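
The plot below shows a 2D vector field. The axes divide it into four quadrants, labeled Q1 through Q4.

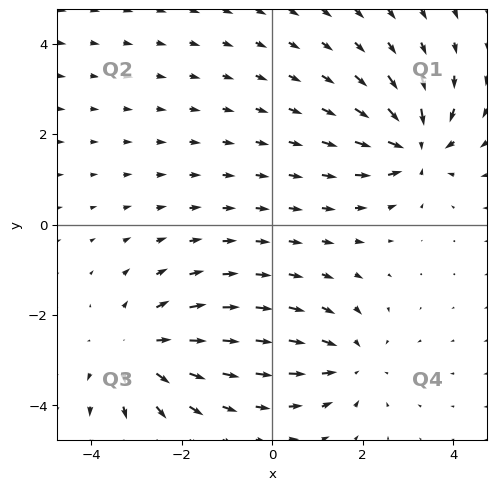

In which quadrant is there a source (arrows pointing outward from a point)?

The source sits at approximately (-3.0, -2.8), which lies in quadrant Q3. The divergence there is about +4, positive as expected for a source.

Q3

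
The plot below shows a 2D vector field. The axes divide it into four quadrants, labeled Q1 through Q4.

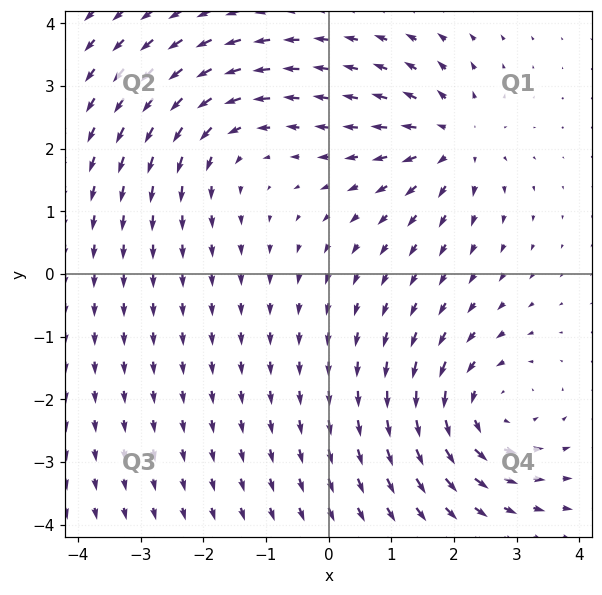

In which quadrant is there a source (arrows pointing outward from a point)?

The source sits at approximately (2.0, 2.1), which lies in quadrant Q1. The divergence there is about +5, positive as expected for a source.

Q1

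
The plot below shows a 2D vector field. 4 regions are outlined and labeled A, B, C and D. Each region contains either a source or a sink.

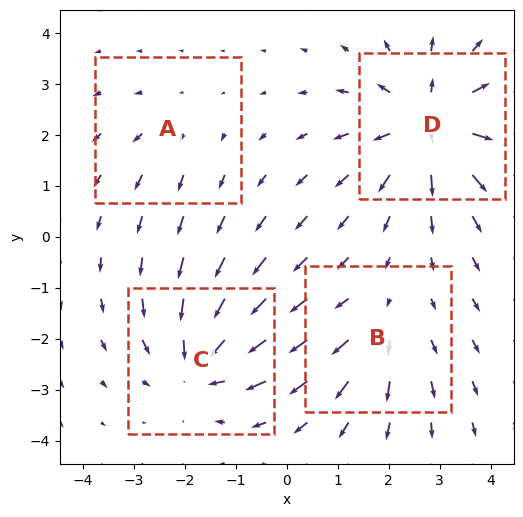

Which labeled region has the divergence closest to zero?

Divergence at each region's feature centre — A: about +2, B: about +3, C: about -5, D: about +6. Region A is closest to zero.

A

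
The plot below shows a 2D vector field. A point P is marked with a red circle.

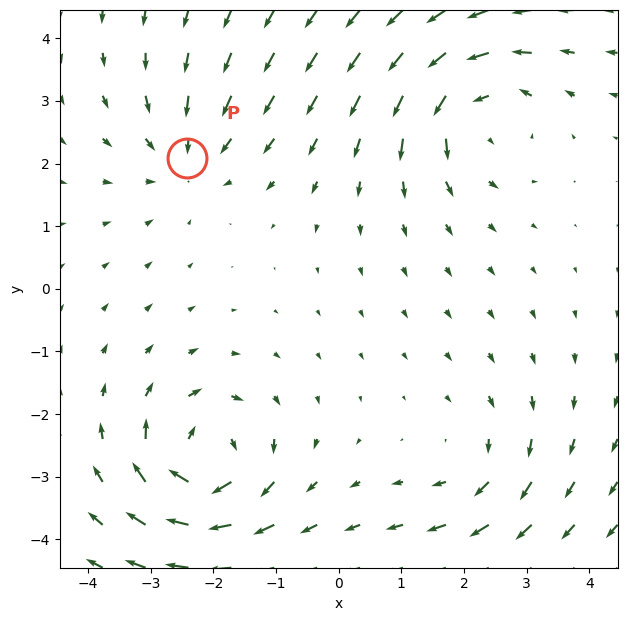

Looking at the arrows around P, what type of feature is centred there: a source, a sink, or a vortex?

At P (-2.4, 2.1) the arrows converge inward. Divergence about -3, curl ≈0 — negative divergence with near-zero curl is a sink.

sink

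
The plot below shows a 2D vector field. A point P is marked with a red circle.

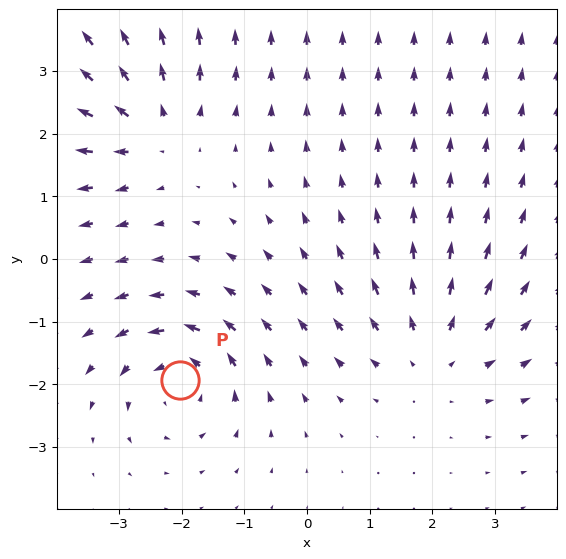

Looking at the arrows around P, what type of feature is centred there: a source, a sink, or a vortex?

vortex

At P (-2.0, -1.9) the arrows circulate counterclockwise. Divergence ≈0, curl about +6 — near-zero divergence with nonzero curl is a vortex.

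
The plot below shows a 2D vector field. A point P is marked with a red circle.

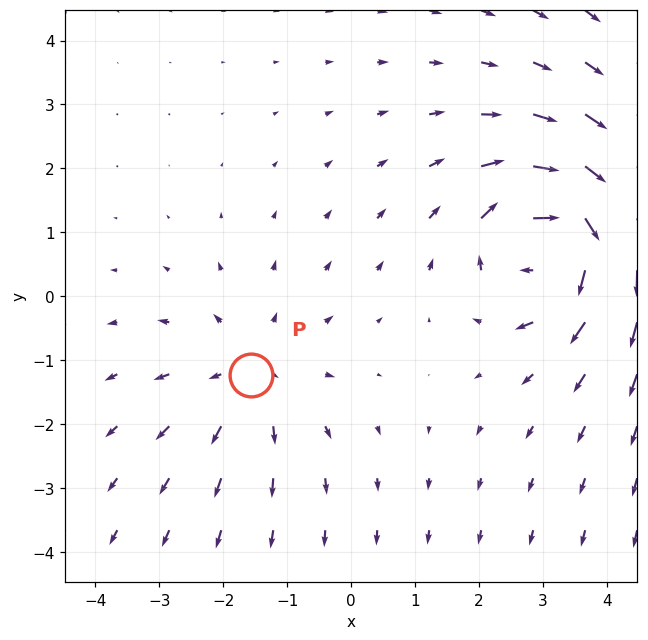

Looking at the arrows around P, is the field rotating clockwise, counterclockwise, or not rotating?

Near P at (-1.6, -1.2) the arrows show no circulation. The curl there is ≈0.

not rotating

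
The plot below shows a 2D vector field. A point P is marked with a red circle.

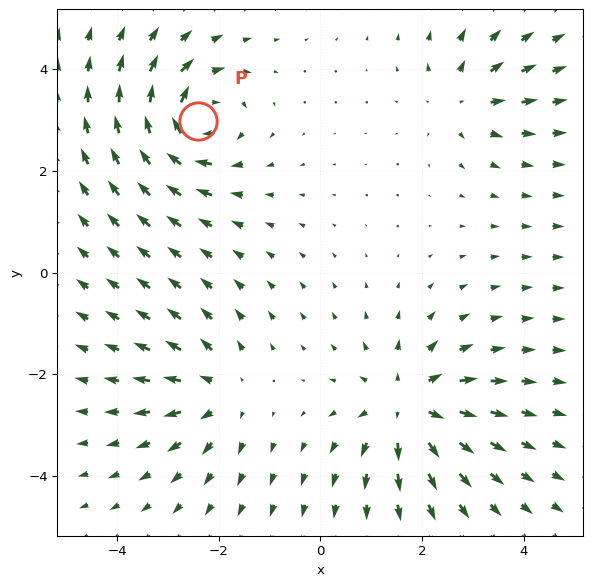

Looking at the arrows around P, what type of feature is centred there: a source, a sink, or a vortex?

At P (-2.4, 3.0) the arrows circulate clockwise. Divergence ≈0, curl about -5 — near-zero divergence with nonzero curl is a vortex.

vortex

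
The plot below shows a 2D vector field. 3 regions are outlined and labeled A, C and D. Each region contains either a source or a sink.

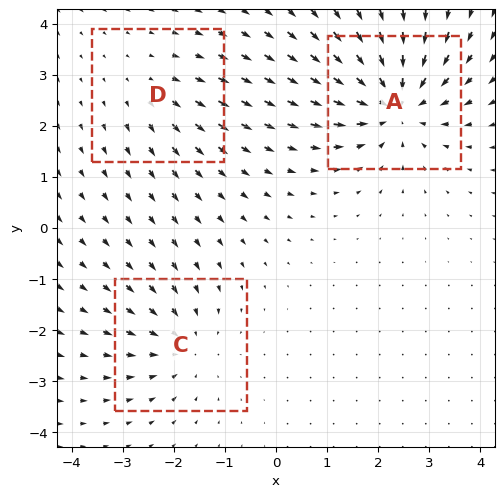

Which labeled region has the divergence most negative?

A

Divergence at each region's feature centre — A: about -5, C: about -3, D: about +2. Region A is most negative.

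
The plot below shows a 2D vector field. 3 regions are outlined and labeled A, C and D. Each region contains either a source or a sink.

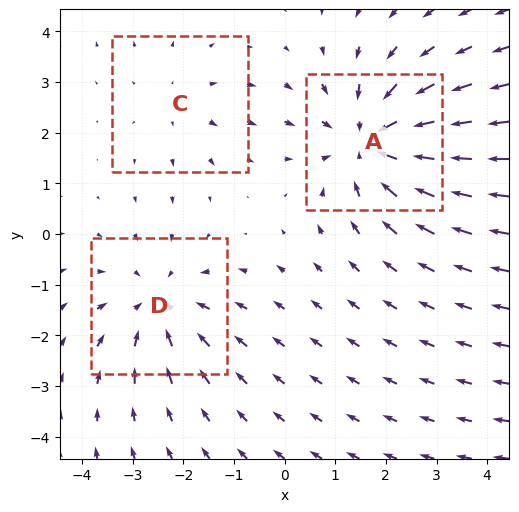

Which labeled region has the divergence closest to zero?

C

Divergence at each region's feature centre — A: about -4, C: about +2, D: about -3. Region C is closest to zero.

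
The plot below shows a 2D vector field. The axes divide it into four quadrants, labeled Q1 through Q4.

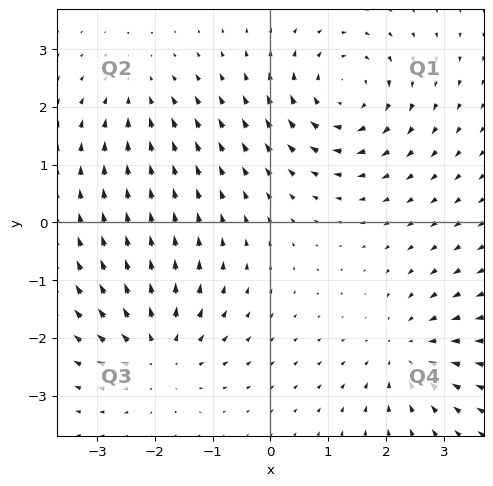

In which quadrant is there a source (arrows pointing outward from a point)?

Q3

The source sits at approximately (-1.9, -2.3), which lies in quadrant Q3. The divergence there is about +4, positive as expected for a source.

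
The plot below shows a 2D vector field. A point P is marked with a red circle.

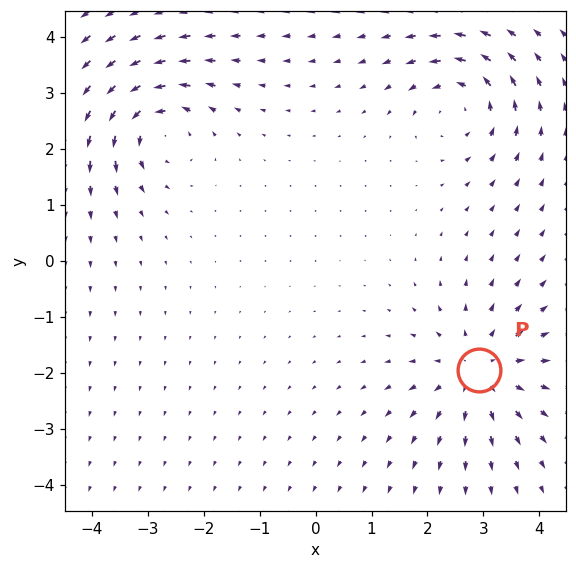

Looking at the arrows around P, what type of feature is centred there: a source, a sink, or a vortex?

source

At P (2.9, -2.0) the arrows spread outward. Divergence about +5, curl ≈0 — positive divergence with near-zero curl is a source.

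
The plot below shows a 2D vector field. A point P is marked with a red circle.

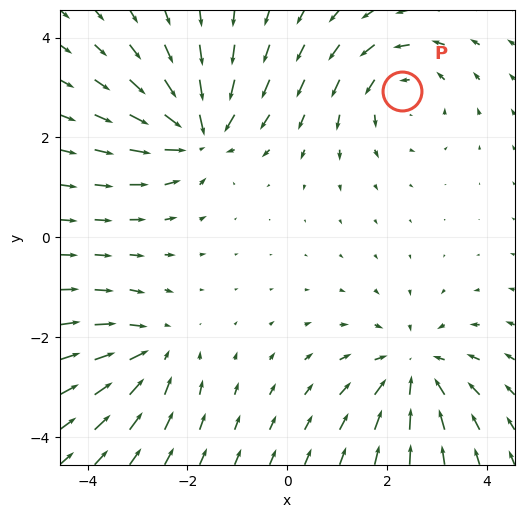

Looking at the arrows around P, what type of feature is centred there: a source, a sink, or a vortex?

vortex

At P (2.3, 2.9) the arrows circulate counterclockwise. Divergence ≈0, curl about +3 — near-zero divergence with nonzero curl is a vortex.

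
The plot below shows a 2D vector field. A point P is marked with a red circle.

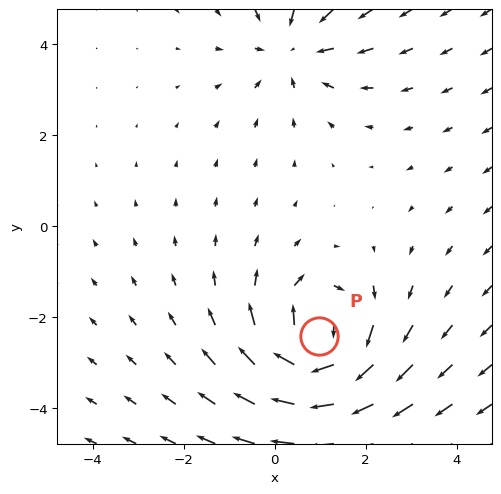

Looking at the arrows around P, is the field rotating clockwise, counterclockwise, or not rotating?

Near P at (1.0, -2.4) the arrows circulate clockwise. The curl (z-component) there is about -5; negative curl means clockwise rotation.

clockwise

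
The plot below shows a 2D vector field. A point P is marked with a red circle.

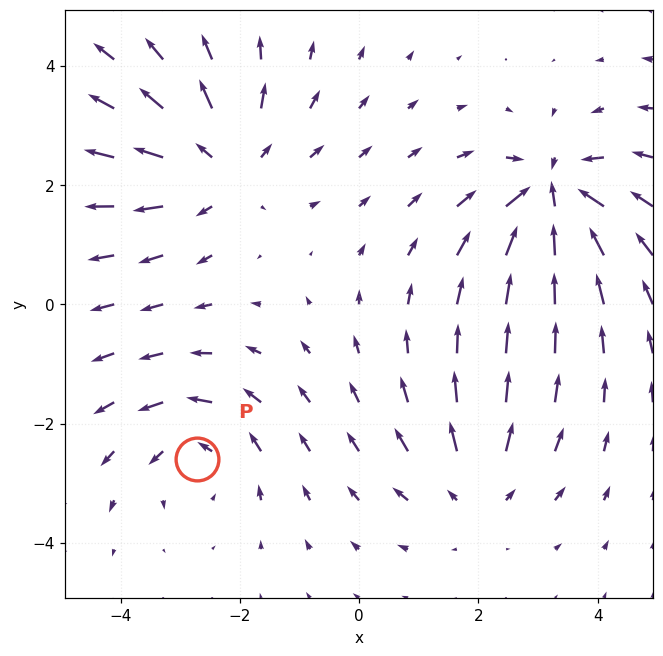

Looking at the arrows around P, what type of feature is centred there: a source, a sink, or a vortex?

vortex

At P (-2.7, -2.6) the arrows circulate counterclockwise. Divergence ≈0, curl about +4 — near-zero divergence with nonzero curl is a vortex.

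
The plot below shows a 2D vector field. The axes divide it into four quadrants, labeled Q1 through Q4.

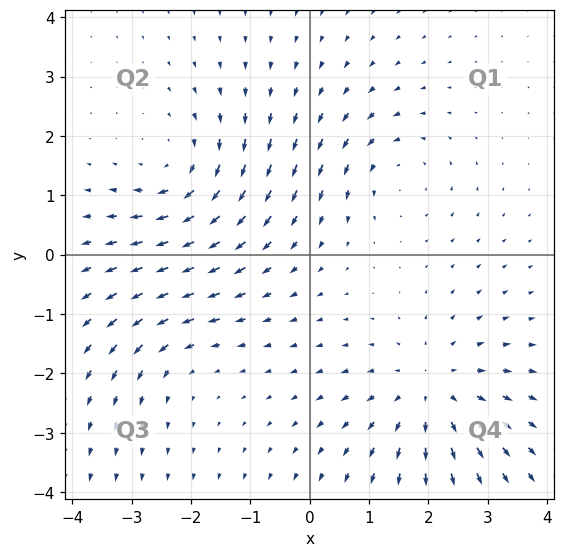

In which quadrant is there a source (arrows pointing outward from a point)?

The source sits at approximately (2.1, -2.3), which lies in quadrant Q4. The divergence there is about +4, positive as expected for a source.

Q4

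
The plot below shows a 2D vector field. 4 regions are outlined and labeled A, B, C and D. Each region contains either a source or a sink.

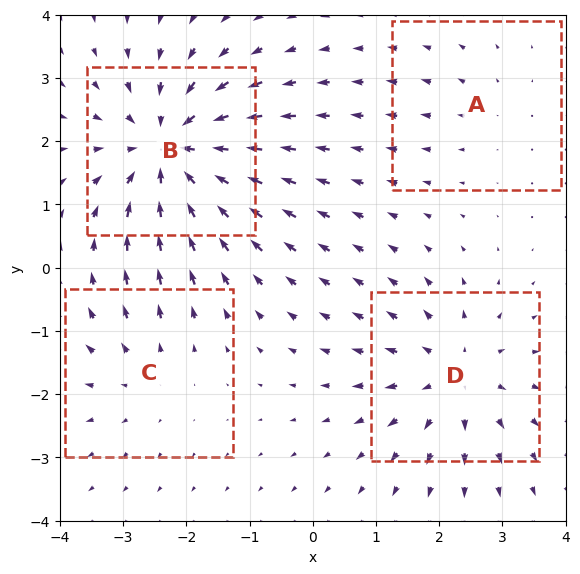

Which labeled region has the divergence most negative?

B

Divergence at each region's feature centre — A: about +2, B: about -7, C: about +3, D: about +5. Region B is most negative.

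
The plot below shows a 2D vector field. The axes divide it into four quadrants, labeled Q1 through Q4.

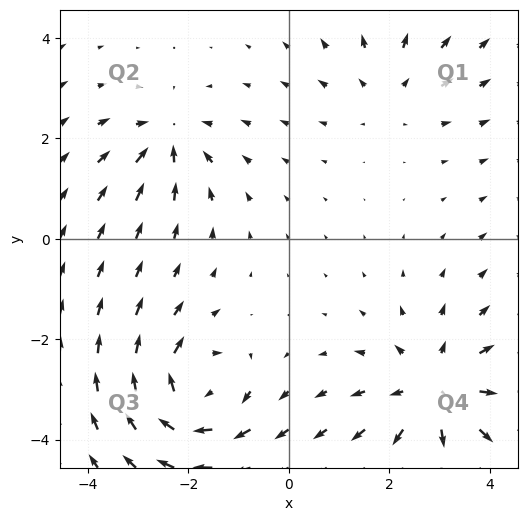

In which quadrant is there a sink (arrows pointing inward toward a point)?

Q2

The sink sits at approximately (-2.4, 2.0), which lies in quadrant Q2. The divergence there is about -4, negative as expected for a sink.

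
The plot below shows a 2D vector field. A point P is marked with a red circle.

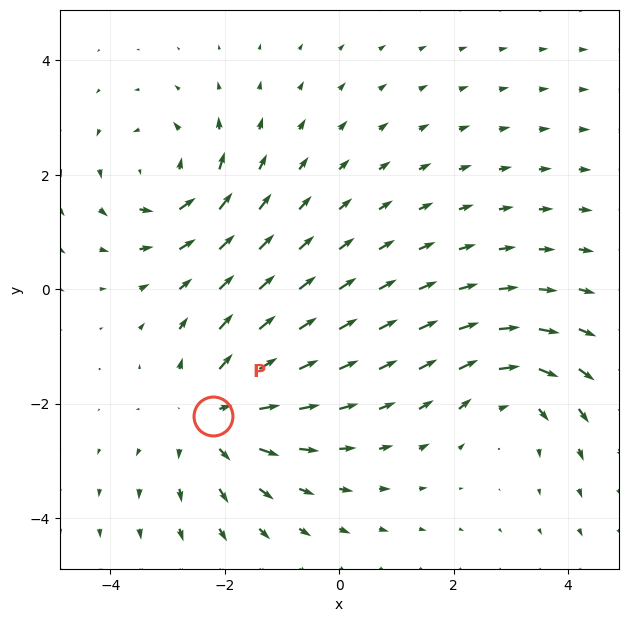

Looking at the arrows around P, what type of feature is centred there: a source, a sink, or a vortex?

At P (-2.2, -2.2) the arrows spread outward. Divergence about +3, curl ≈0 — positive divergence with near-zero curl is a source.

source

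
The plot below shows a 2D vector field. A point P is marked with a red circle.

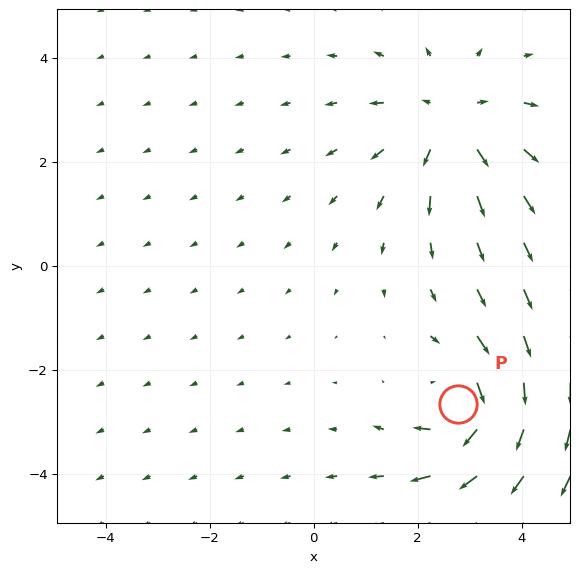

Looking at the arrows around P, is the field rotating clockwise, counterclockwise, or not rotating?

Near P at (2.8, -2.7) the arrows circulate clockwise. The curl (z-component) there is about -5; negative curl means clockwise rotation.

clockwise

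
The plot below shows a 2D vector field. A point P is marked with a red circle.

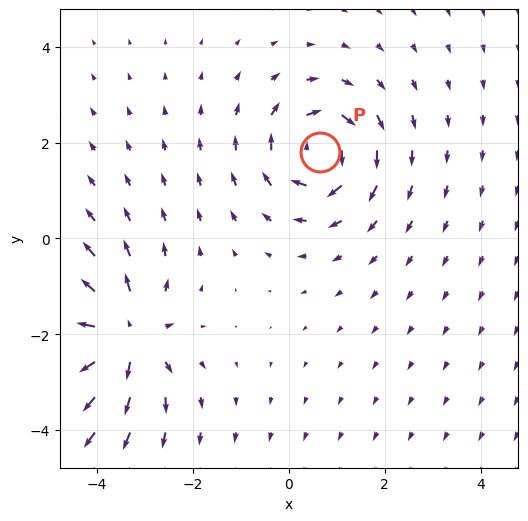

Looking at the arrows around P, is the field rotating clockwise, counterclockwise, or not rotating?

clockwise

Near P at (0.6, 1.8) the arrows circulate clockwise. The curl (z-component) there is about -4; negative curl means clockwise rotation.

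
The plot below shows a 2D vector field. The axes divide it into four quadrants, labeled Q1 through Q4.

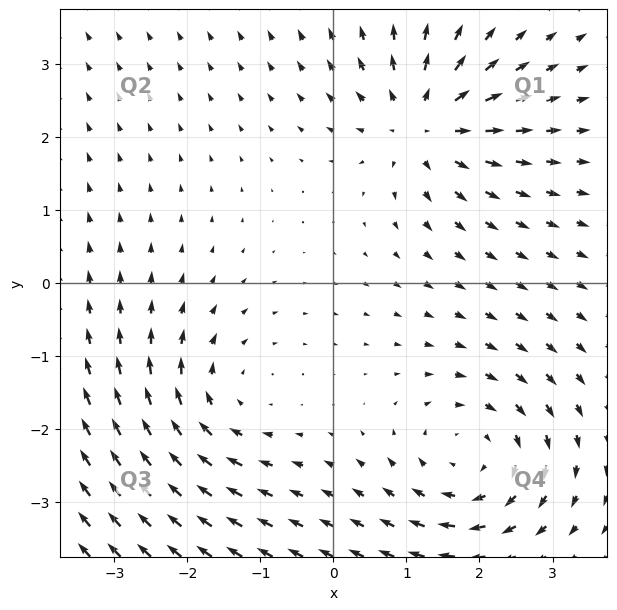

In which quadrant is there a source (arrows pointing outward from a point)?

Q1

The source sits at approximately (1.2, 2.2), which lies in quadrant Q1. The divergence there is about +6, positive as expected for a source.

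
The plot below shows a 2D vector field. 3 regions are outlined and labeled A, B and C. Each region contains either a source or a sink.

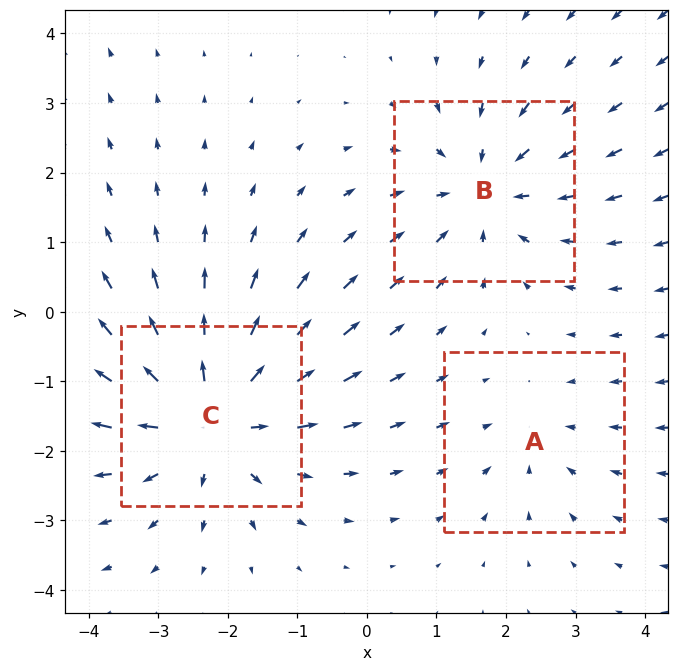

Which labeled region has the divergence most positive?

C

Divergence at each region's feature centre — A: about -2, B: about -3, C: about +4. Region C is most positive.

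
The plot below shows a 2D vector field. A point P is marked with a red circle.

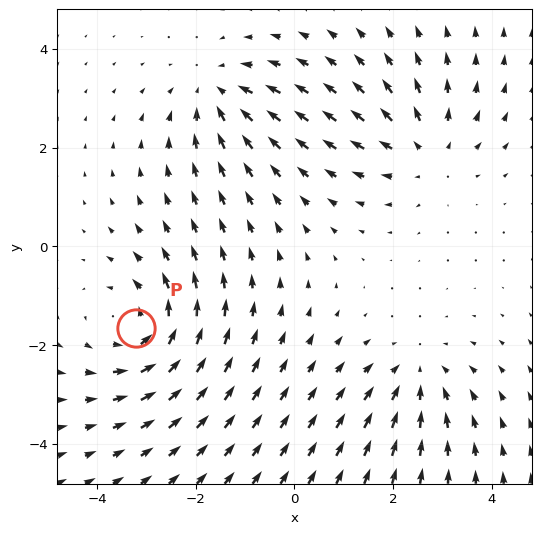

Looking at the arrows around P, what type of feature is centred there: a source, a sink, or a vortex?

vortex

At P (-3.2, -1.7) the arrows circulate counterclockwise. Divergence ≈0, curl about +4 — near-zero divergence with nonzero curl is a vortex.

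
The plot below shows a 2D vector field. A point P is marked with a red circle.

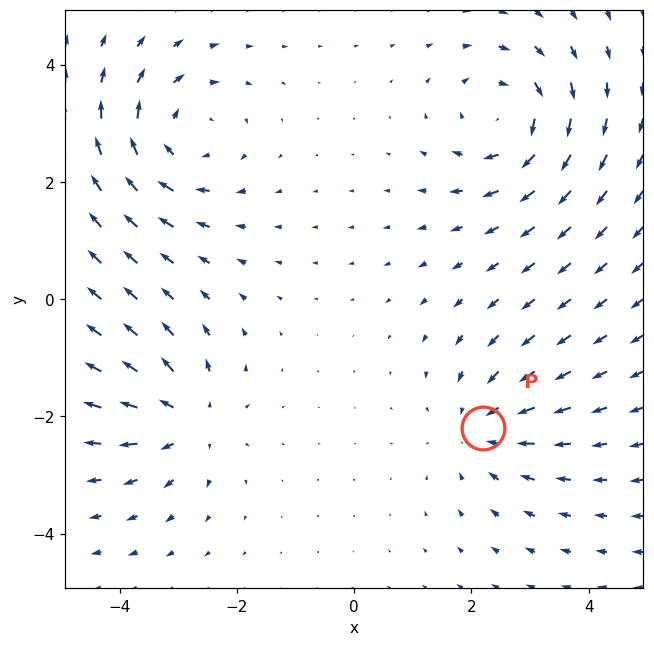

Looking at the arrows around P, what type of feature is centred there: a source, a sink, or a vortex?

sink

At P (2.2, -2.2) the arrows converge inward. Divergence about -4, curl ≈0 — negative divergence with near-zero curl is a sink.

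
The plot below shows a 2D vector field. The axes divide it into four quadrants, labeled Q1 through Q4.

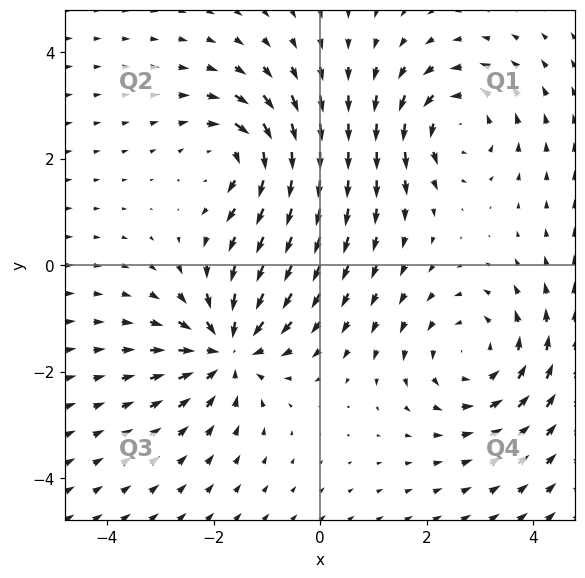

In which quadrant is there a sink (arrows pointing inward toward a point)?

The sink sits at approximately (-1.7, -1.6), which lies in quadrant Q3. The divergence there is about -4, negative as expected for a sink.

Q3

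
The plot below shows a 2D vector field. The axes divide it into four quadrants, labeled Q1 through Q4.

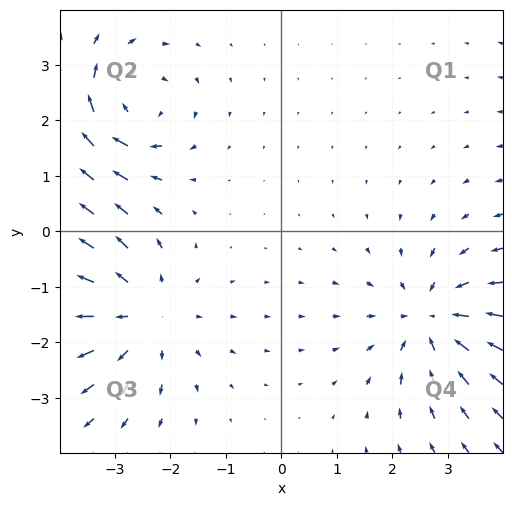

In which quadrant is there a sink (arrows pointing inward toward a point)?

The sink sits at approximately (2.7, -1.6), which lies in quadrant Q4. The divergence there is about -4, negative as expected for a sink.

Q4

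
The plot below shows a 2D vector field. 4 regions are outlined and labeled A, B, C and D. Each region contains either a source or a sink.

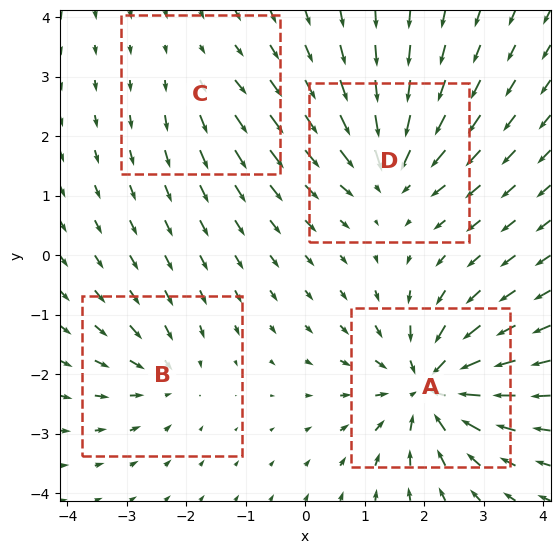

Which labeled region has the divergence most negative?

A

Divergence at each region's feature centre — A: about -8, B: about -4, C: about +2, D: about -5. Region A is most negative.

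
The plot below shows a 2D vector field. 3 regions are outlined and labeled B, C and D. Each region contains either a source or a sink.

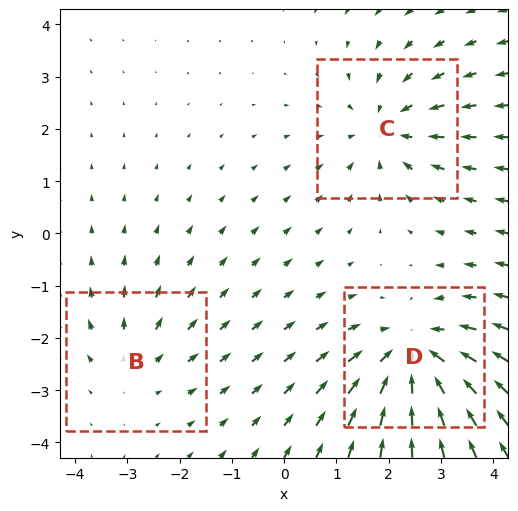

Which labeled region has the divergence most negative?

D

Divergence at each region's feature centre — B: about +2, C: about -3, D: about -4. Region D is most negative.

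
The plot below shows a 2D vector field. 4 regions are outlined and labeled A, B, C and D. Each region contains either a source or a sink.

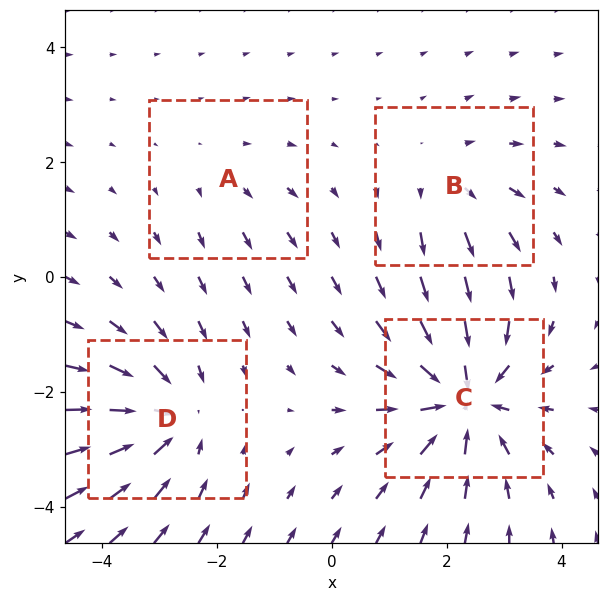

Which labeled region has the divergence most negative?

Divergence at each region's feature centre — A: about +2, B: about +3, C: about -6, D: about -4. Region C is most negative.

C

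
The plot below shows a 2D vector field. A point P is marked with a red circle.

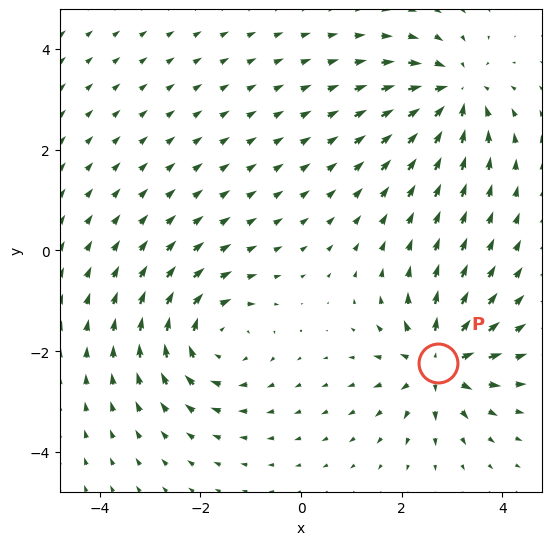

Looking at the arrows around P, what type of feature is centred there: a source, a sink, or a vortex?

source

At P (2.7, -2.2) the arrows spread outward. Divergence about +5, curl ≈0 — positive divergence with near-zero curl is a source.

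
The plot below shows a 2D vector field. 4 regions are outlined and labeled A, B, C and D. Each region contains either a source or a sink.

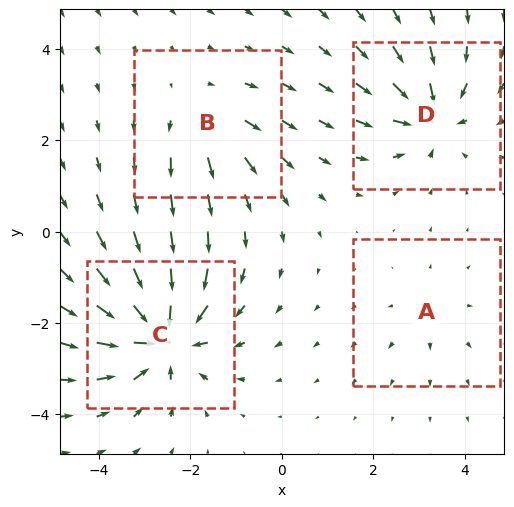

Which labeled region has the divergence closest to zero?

Divergence at each region's feature centre — A: about +2, B: about +4, C: about -8, D: about -6. Region A is closest to zero.

A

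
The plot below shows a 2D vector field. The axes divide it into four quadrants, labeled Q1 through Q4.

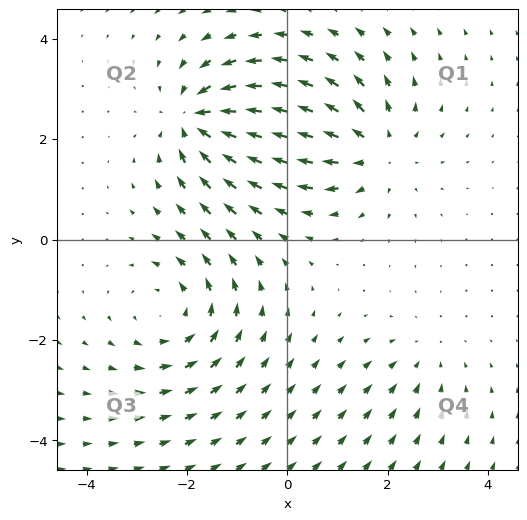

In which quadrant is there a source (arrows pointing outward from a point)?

The source sits at approximately (1.8, 1.8), which lies in quadrant Q1. The divergence there is about +5, positive as expected for a source.

Q1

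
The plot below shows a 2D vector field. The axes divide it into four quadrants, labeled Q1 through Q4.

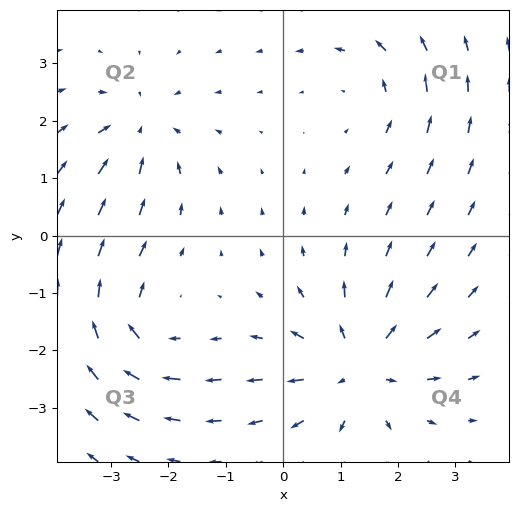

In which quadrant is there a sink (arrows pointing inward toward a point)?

Q2

The sink sits at approximately (-2.5, 1.9), which lies in quadrant Q2. The divergence there is about -3, negative as expected for a sink.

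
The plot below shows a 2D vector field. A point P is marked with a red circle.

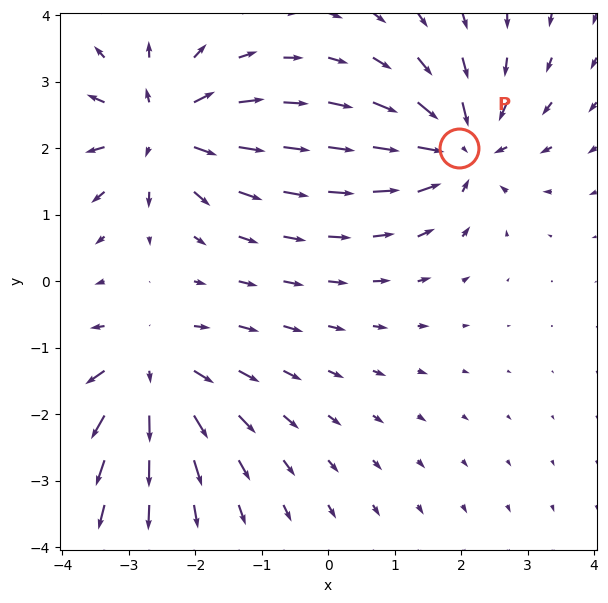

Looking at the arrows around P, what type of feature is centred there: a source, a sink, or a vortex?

sink

At P (2.0, 2.0) the arrows converge inward. Divergence about -6, curl ≈0 — negative divergence with near-zero curl is a sink.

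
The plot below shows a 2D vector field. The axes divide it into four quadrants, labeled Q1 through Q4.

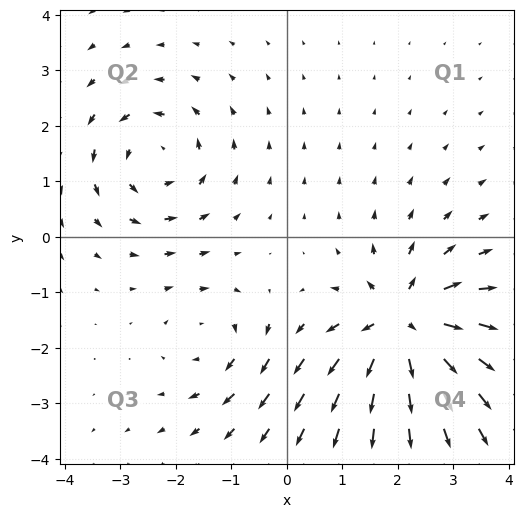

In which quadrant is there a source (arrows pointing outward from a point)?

The source sits at approximately (2.1, -1.6), which lies in quadrant Q4. The divergence there is about +6, positive as expected for a source.

Q4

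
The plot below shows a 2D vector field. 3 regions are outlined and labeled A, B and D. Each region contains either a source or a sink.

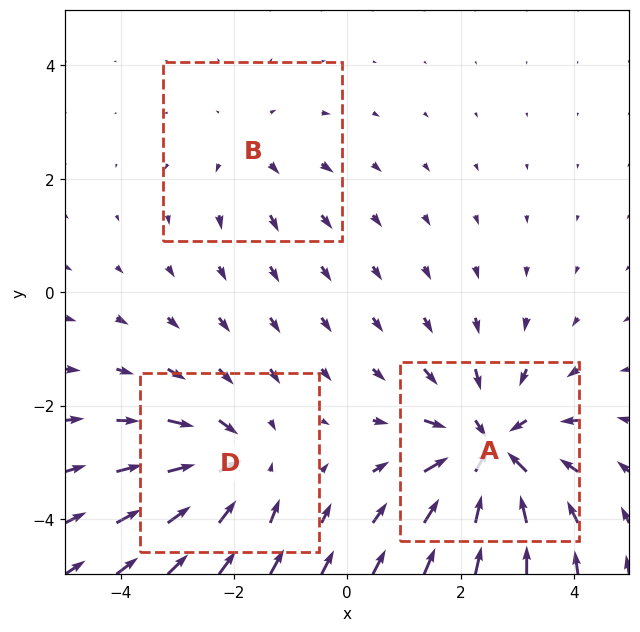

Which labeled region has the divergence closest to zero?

B

Divergence at each region's feature centre — A: about -5, B: about +2, D: about -3. Region B is closest to zero.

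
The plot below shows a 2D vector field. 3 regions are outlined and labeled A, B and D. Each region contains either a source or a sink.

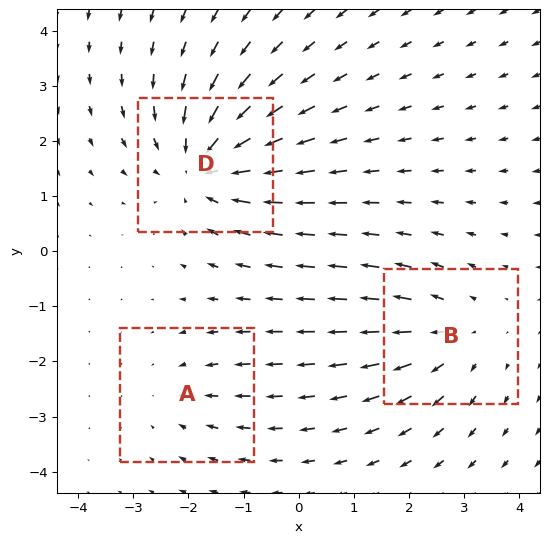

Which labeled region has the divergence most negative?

D

Divergence at each region's feature centre — A: about -2, B: about +3, D: about -4. Region D is most negative.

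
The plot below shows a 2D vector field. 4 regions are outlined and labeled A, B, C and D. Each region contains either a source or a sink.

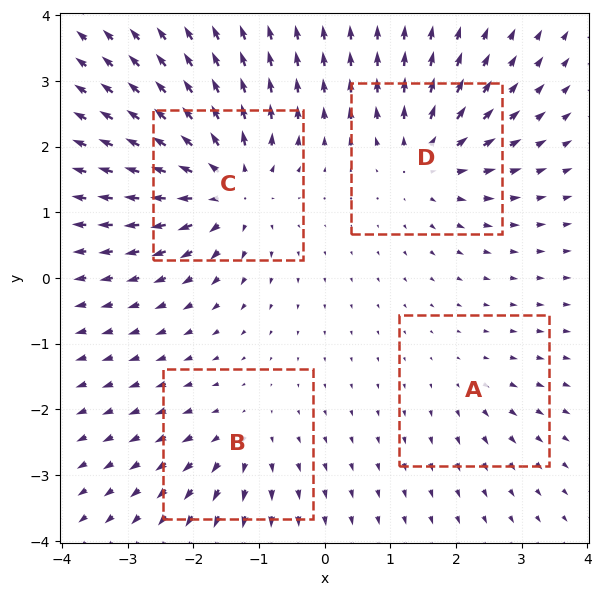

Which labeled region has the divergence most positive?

C

Divergence at each region's feature centre — A: about +2, B: about +4, C: about +8, D: about +6. Region C is most positive.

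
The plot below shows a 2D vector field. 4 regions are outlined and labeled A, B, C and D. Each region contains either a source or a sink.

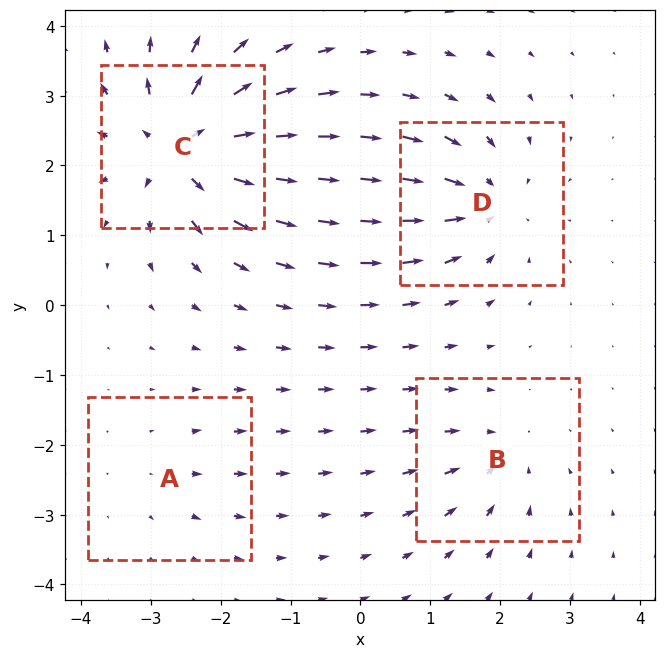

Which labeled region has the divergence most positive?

C

Divergence at each region's feature centre — A: about +2, B: about -4, C: about +9, D: about -6. Region C is most positive.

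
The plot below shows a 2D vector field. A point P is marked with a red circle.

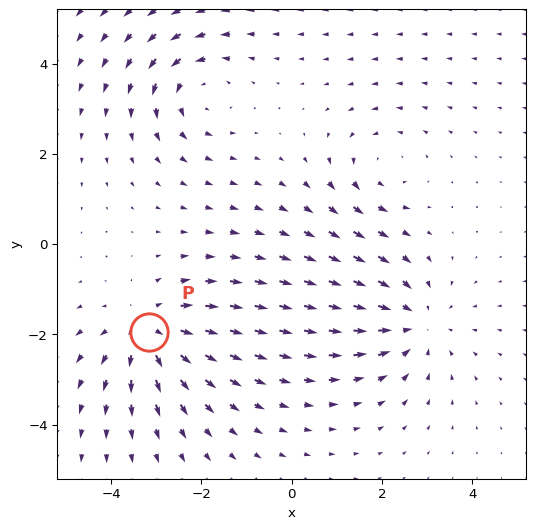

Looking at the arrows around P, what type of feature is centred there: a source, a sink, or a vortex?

source

At P (-3.2, -1.9) the arrows spread outward. Divergence about +4, curl ≈0 — positive divergence with near-zero curl is a source.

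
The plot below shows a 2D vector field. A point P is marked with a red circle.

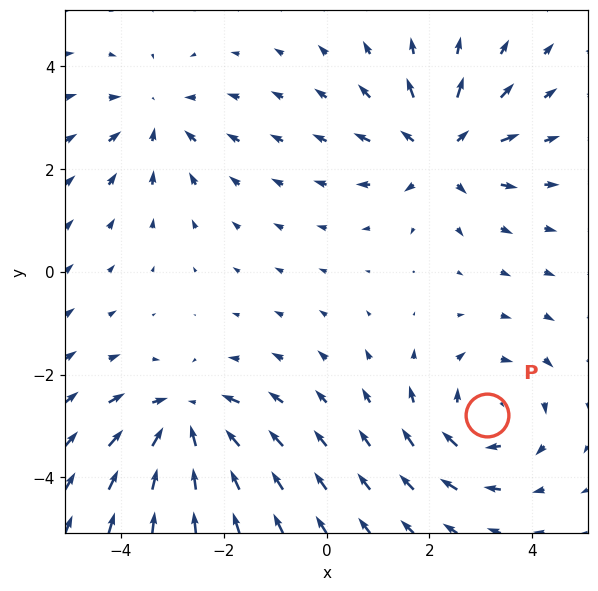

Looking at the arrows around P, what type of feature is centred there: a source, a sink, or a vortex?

vortex

At P (3.1, -2.8) the arrows circulate clockwise. Divergence ≈0, curl about -4 — near-zero divergence with nonzero curl is a vortex.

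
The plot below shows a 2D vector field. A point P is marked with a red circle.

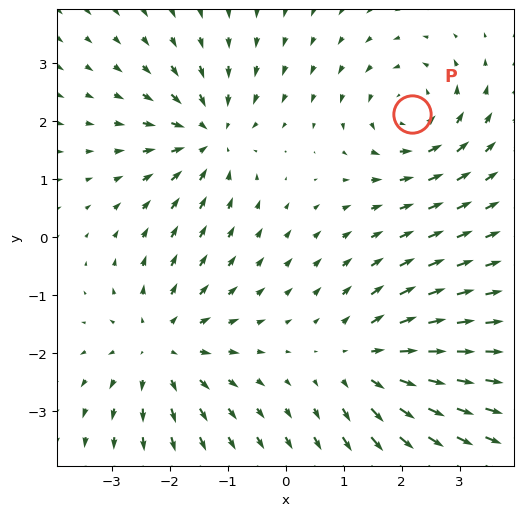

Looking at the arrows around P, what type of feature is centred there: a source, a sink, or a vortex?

At P (2.2, 2.1) the arrows circulate counterclockwise. Divergence ≈0, curl about +4 — near-zero divergence with nonzero curl is a vortex.

vortex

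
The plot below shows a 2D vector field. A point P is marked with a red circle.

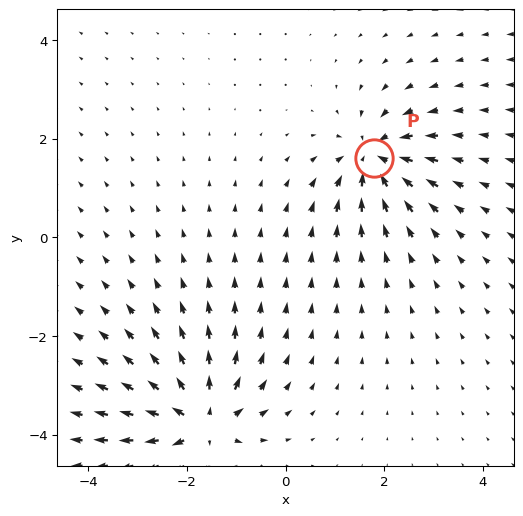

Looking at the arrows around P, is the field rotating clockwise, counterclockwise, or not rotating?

not rotating

Near P at (1.8, 1.6) the arrows show no circulation. The curl there is ≈0.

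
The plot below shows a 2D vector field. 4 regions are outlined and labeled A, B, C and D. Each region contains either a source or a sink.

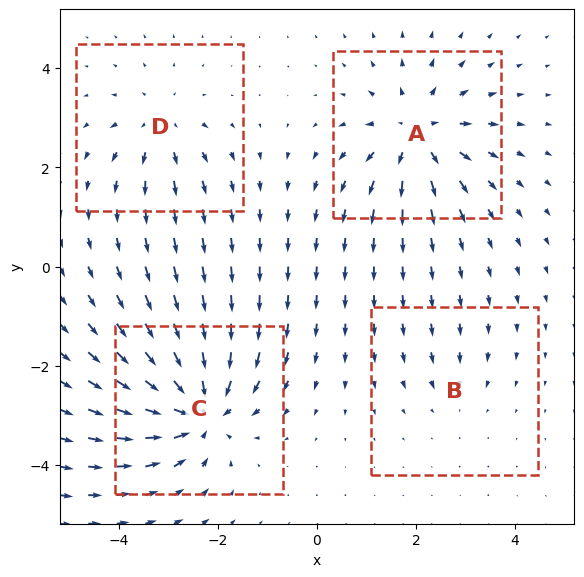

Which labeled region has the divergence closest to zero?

B

Divergence at each region's feature centre — A: about +6, B: about -2, C: about -7, D: about +4. Region B is closest to zero.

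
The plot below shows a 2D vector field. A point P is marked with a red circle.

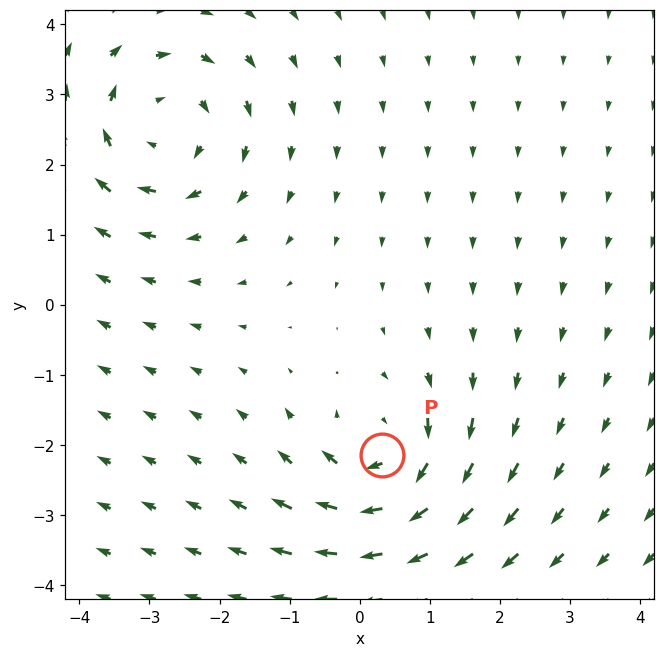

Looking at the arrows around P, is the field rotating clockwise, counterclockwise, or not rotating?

clockwise

Near P at (0.3, -2.1) the arrows circulate clockwise. The curl (z-component) there is about -5; negative curl means clockwise rotation.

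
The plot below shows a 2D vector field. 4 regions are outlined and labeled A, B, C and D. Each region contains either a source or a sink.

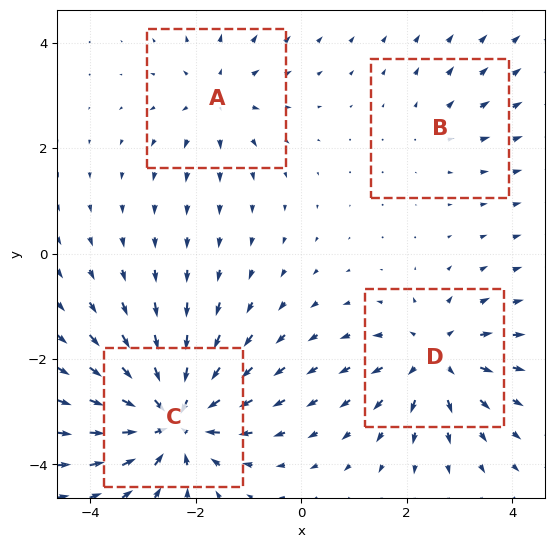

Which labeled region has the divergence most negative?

Divergence at each region's feature centre — A: about +4, B: about +2, C: about -8, D: about +5. Region C is most negative.

C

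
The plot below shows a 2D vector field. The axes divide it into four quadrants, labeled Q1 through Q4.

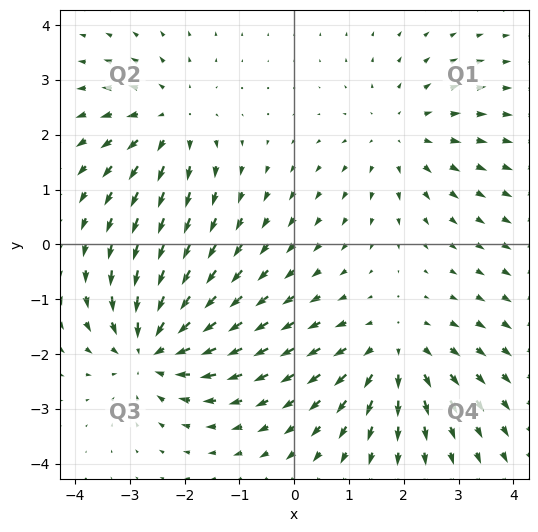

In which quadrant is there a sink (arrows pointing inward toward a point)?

The sink sits at approximately (-2.6, -1.9), which lies in quadrant Q3. The divergence there is about -4, negative as expected for a sink.

Q3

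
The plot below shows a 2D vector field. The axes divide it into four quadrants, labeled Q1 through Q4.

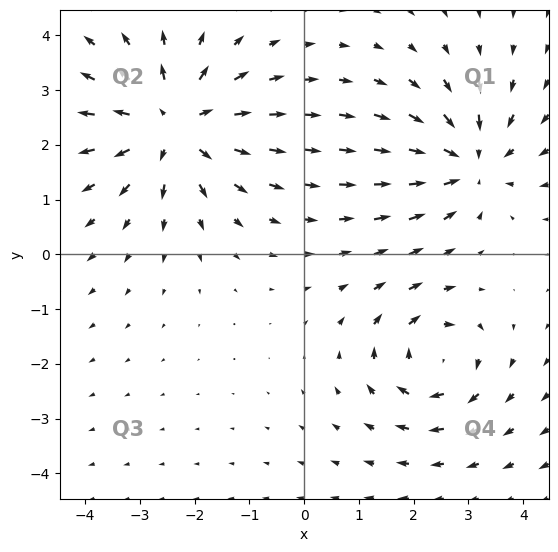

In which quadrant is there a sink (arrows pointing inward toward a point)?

The sink sits at approximately (3.0, 1.7), which lies in quadrant Q1. The divergence there is about -4, negative as expected for a sink.

Q1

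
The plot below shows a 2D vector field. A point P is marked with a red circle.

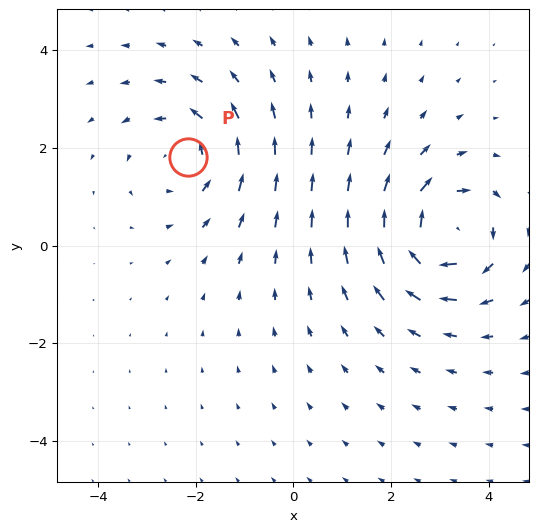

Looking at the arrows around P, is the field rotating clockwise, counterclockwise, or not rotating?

counterclockwise

Near P at (-2.2, 1.8) the arrows circulate counterclockwise. The curl (z-component) there is about +3; positive curl means counterclockwise rotation.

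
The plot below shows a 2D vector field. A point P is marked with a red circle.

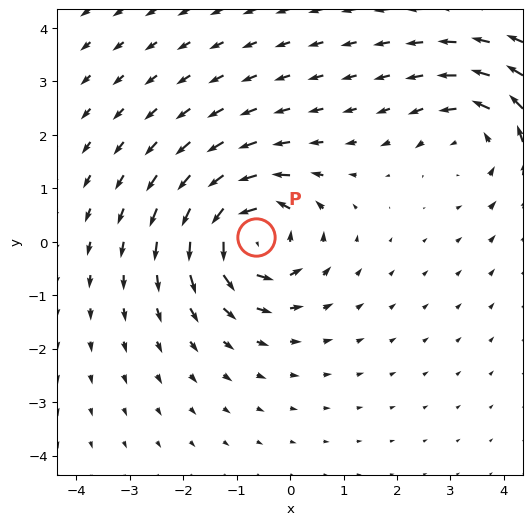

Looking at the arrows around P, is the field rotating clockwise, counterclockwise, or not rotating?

Near P at (-0.6, 0.1) the arrows circulate counterclockwise. The curl (z-component) there is about +6; positive curl means counterclockwise rotation.

counterclockwise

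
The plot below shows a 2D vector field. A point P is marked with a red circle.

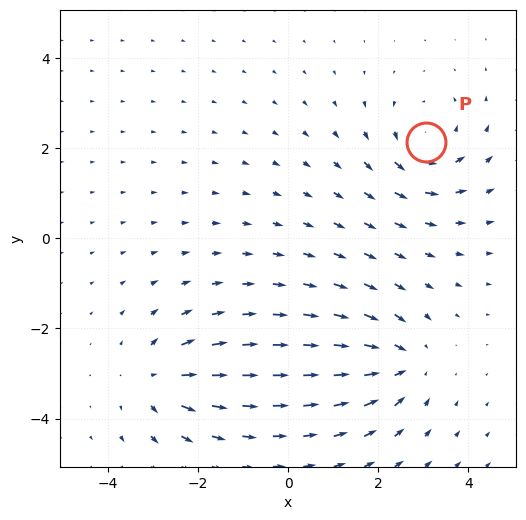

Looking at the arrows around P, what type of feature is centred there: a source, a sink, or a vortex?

At P (3.1, 2.1) the arrows circulate counterclockwise. Divergence ≈0, curl about +5 — near-zero divergence with nonzero curl is a vortex.

vortex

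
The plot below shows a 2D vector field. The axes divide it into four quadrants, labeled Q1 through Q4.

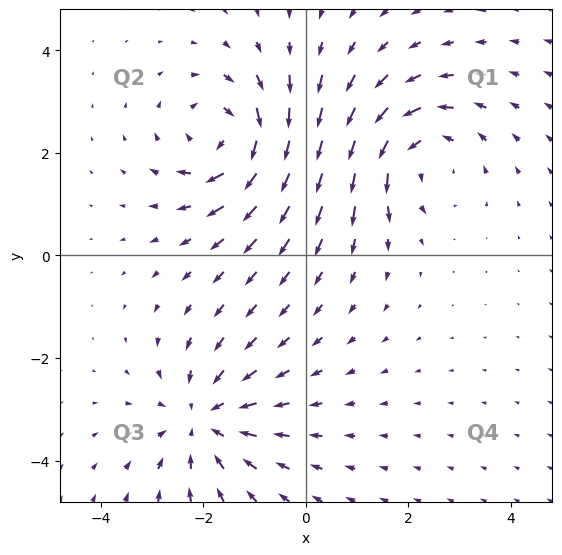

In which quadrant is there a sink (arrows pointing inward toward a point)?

Q3

The sink sits at approximately (-2.0, -3.2), which lies in quadrant Q3. The divergence there is about -4, negative as expected for a sink.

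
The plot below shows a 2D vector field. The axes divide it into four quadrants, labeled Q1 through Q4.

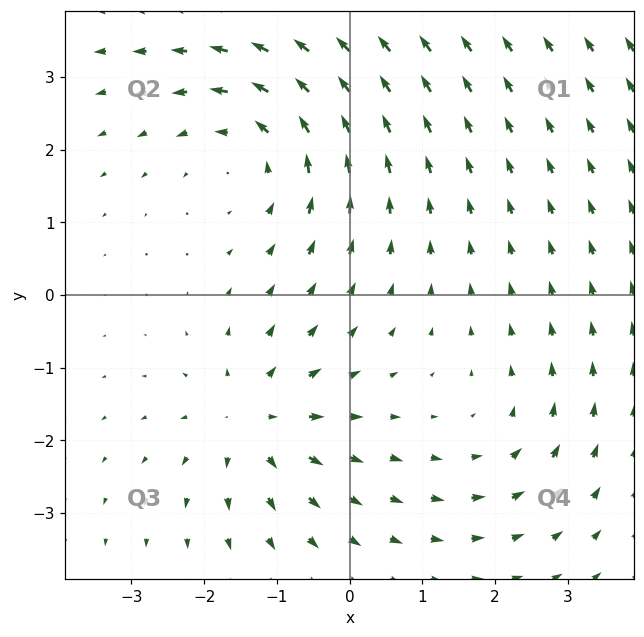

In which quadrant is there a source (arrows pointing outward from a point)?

The source sits at approximately (-1.3, -1.7), which lies in quadrant Q3. The divergence there is about +4, positive as expected for a source.

Q3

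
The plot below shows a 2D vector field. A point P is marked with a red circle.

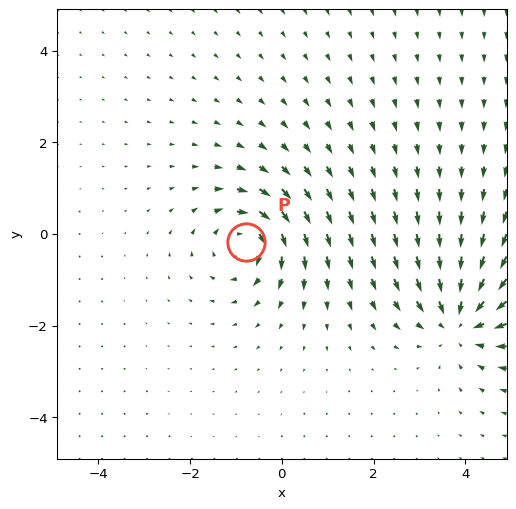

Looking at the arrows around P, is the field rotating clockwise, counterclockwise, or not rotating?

Near P at (-0.8, -0.2) the arrows circulate clockwise. The curl (z-component) there is about -5; negative curl means clockwise rotation.

clockwise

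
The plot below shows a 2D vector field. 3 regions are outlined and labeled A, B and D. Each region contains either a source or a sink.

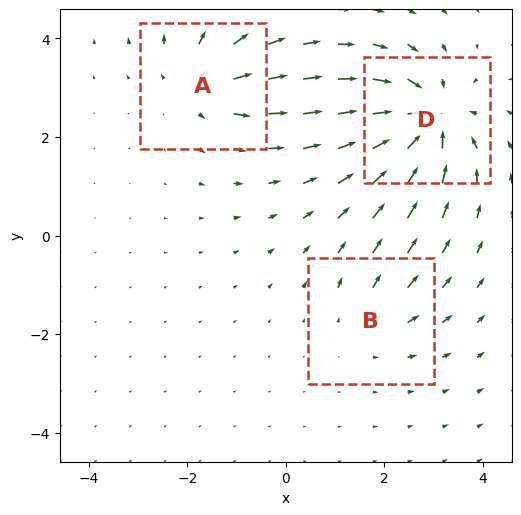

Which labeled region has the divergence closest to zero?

B

Divergence at each region's feature centre — A: about +4, B: about +2, D: about -6. Region B is closest to zero.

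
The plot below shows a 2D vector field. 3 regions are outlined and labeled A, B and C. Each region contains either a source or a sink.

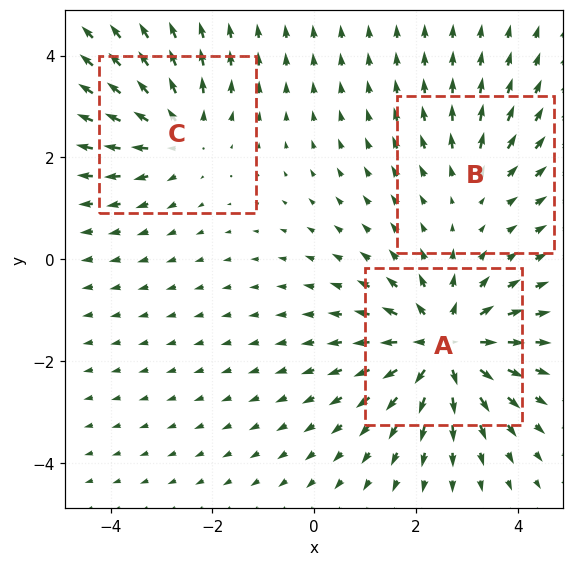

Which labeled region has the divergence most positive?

A

Divergence at each region's feature centre — A: about +5, B: about +2, C: about +3. Region A is most positive.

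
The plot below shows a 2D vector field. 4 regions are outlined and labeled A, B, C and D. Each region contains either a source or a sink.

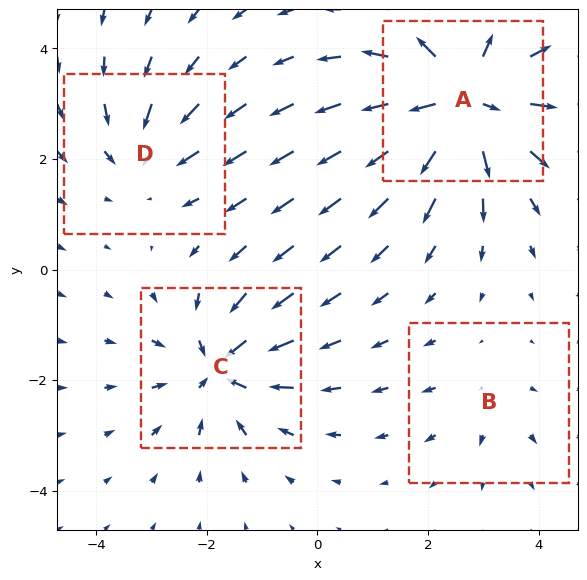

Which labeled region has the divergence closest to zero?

Divergence at each region's feature centre — A: about +8, B: about +2, C: about -6, D: about -4. Region B is closest to zero.

B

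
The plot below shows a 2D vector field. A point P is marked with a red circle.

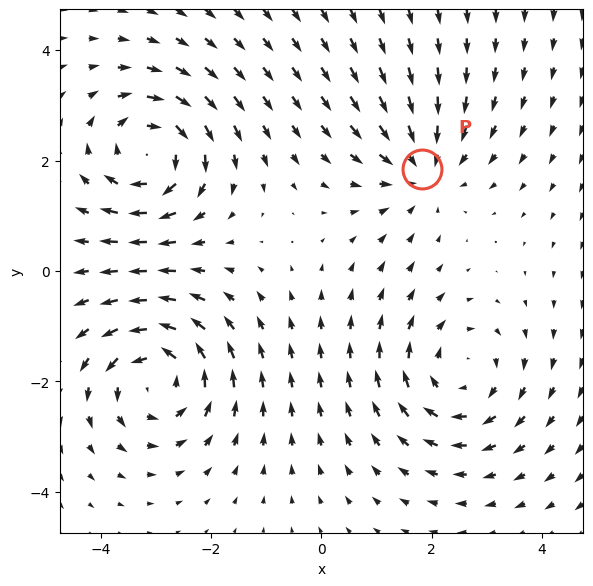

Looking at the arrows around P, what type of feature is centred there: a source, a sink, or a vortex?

At P (1.8, 1.9) the arrows converge inward. Divergence about -3, curl ≈0 — negative divergence with near-zero curl is a sink.

sink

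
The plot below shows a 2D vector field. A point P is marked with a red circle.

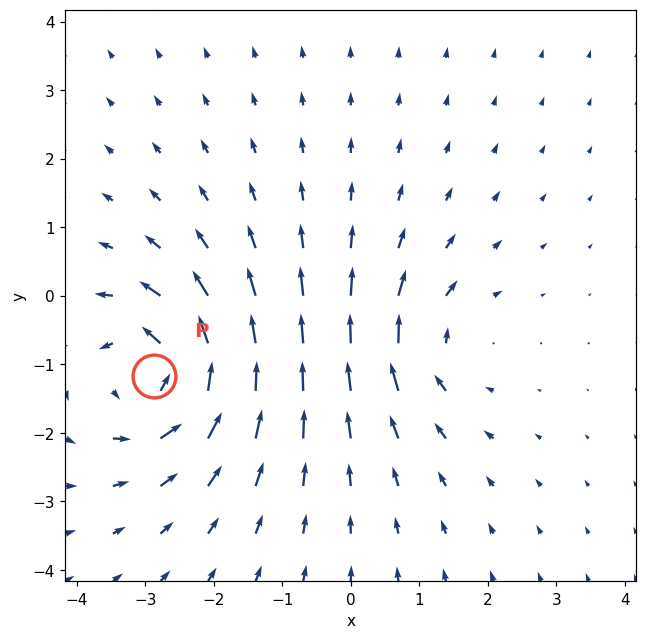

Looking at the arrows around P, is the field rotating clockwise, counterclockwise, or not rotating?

counterclockwise

Near P at (-2.9, -1.2) the arrows circulate counterclockwise. The curl (z-component) there is about +6; positive curl means counterclockwise rotation.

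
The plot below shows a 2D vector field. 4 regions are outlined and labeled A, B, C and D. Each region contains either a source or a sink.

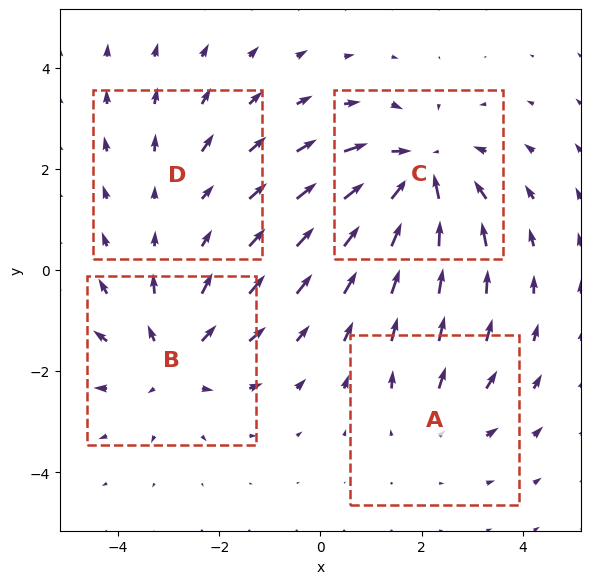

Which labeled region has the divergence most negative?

Divergence at each region's feature centre — A: about +3, B: about +5, C: about -6, D: about +2. Region C is most negative.

C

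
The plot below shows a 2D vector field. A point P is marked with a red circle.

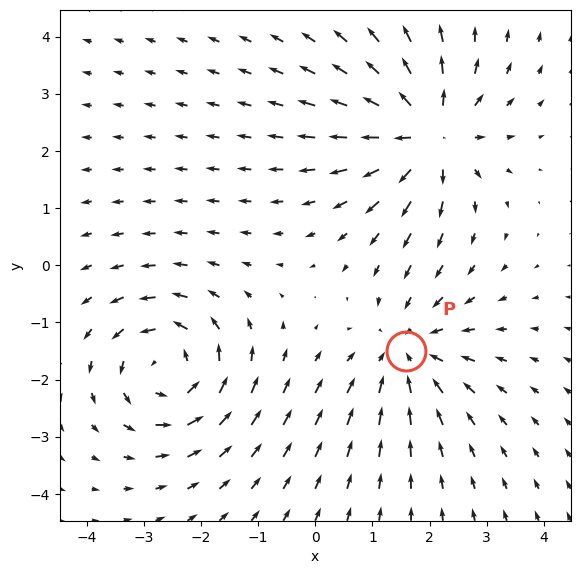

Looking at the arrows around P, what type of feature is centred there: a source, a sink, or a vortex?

sink

At P (1.6, -1.5) the arrows converge inward. Divergence about -4, curl ≈0 — negative divergence with near-zero curl is a sink.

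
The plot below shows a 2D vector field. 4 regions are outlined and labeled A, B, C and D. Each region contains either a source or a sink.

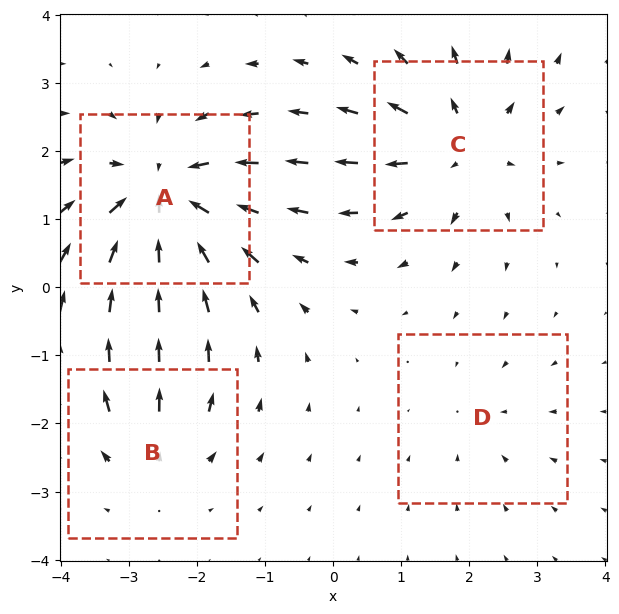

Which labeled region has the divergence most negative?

Divergence at each region's feature centre — A: about -7, B: about +3, C: about +5, D: about -2. Region A is most negative.

A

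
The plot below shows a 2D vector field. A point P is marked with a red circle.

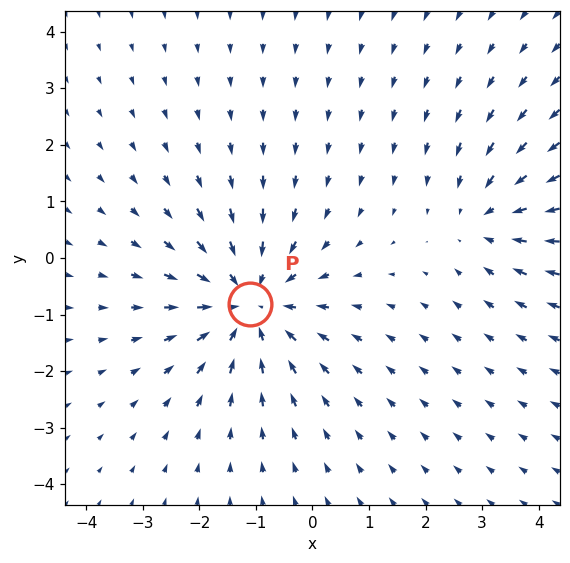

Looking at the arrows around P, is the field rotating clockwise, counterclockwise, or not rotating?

Near P at (-1.1, -0.8) the arrows show no circulation. The curl there is ≈0.

not rotating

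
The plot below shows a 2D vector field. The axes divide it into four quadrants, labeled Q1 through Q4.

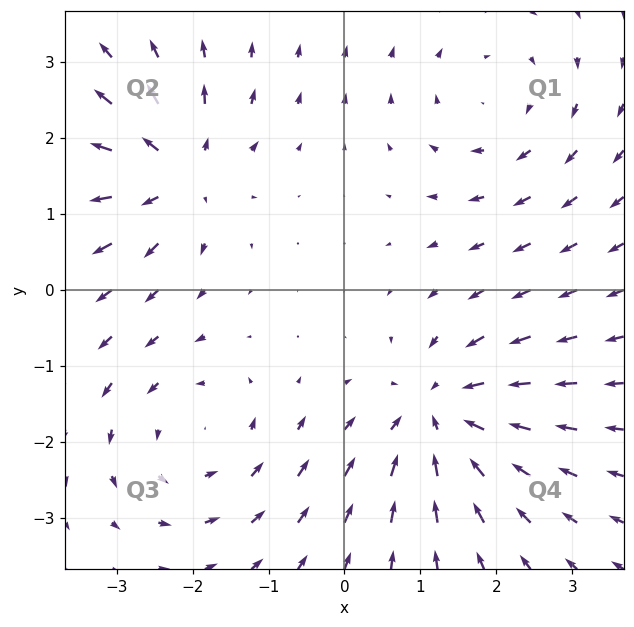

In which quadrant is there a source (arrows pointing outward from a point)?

Q2

The source sits at approximately (-2.2, 1.6), which lies in quadrant Q2. The divergence there is about +6, positive as expected for a source.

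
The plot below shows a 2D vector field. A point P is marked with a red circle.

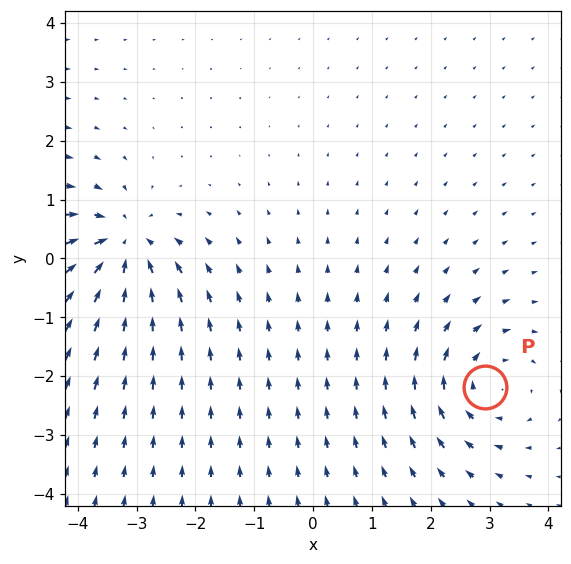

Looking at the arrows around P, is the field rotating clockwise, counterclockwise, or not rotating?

Near P at (2.9, -2.2) the arrows circulate clockwise. The curl (z-component) there is about -4; negative curl means clockwise rotation.

clockwise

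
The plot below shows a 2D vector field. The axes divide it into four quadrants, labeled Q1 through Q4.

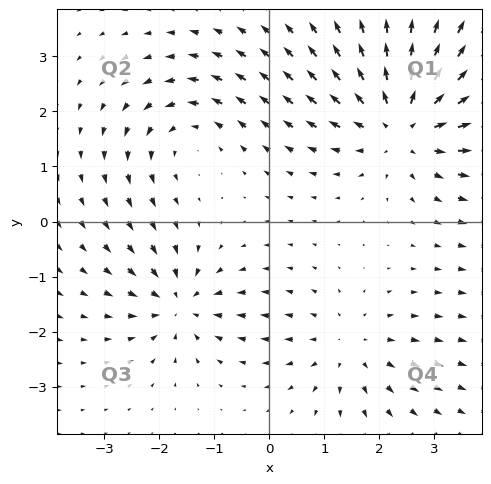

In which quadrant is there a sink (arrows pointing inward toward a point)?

Q3

The sink sits at approximately (-1.6, -1.5), which lies in quadrant Q3. The divergence there is about -4, negative as expected for a sink.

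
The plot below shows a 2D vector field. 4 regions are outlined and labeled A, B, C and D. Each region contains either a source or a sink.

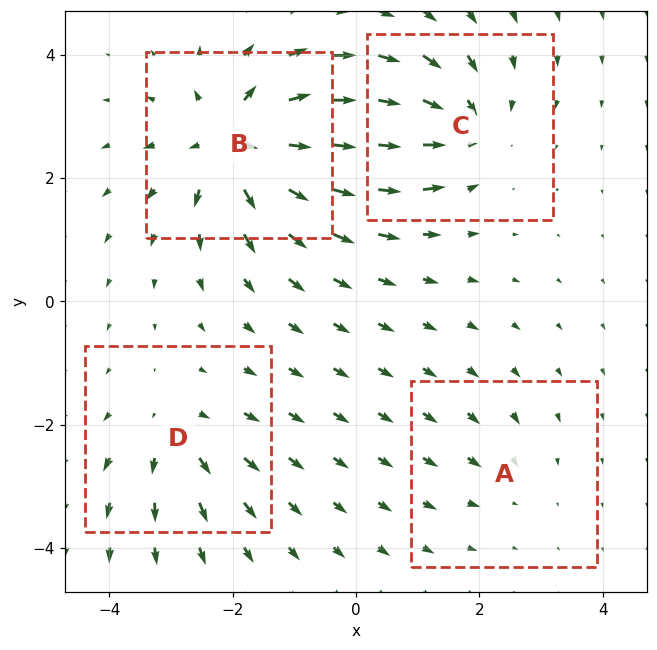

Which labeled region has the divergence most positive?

Divergence at each region's feature centre — A: about -2, B: about +7, C: about -5, D: about +4. Region B is most positive.

B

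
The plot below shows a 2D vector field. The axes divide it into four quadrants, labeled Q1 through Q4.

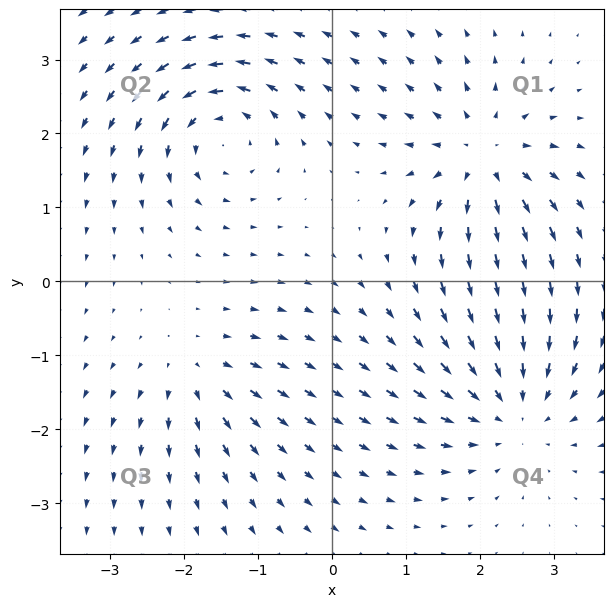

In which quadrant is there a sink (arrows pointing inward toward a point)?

Q4

The sink sits at approximately (2.5, -1.7), which lies in quadrant Q4. The divergence there is about -5, negative as expected for a sink.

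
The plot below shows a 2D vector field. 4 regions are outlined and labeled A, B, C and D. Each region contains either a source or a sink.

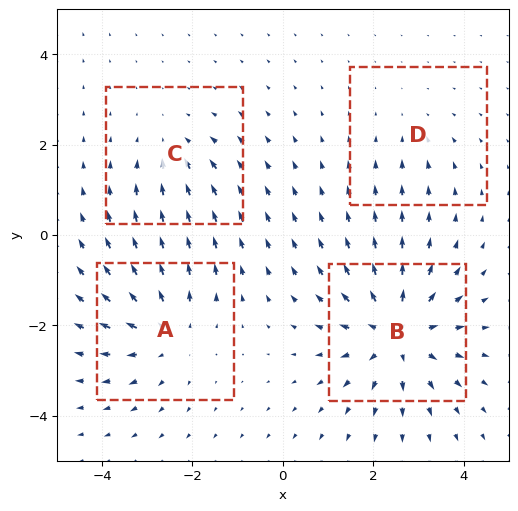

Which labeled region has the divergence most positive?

Divergence at each region's feature centre — A: about +4, B: about +6, C: about -3, D: about -2. Region B is most positive.

B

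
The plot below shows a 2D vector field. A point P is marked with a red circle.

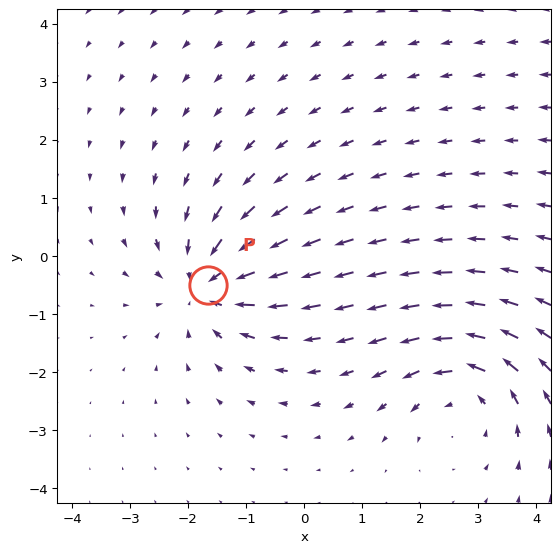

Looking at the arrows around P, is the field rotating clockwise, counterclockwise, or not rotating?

not rotating

Near P at (-1.7, -0.5) the arrows show no circulation. The curl there is ≈0.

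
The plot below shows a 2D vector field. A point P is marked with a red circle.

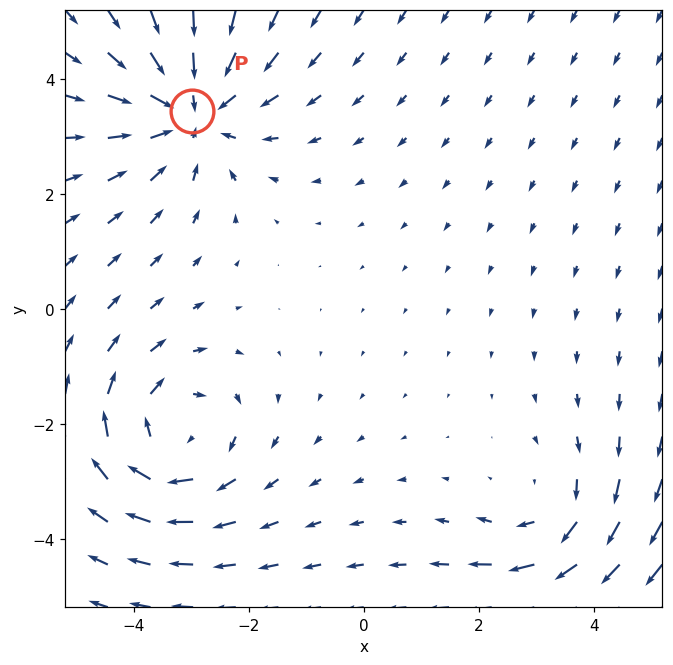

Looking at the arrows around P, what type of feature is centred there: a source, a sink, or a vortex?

sink

At P (-3.0, 3.4) the arrows converge inward. Divergence about -4, curl ≈0 — negative divergence with near-zero curl is a sink.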